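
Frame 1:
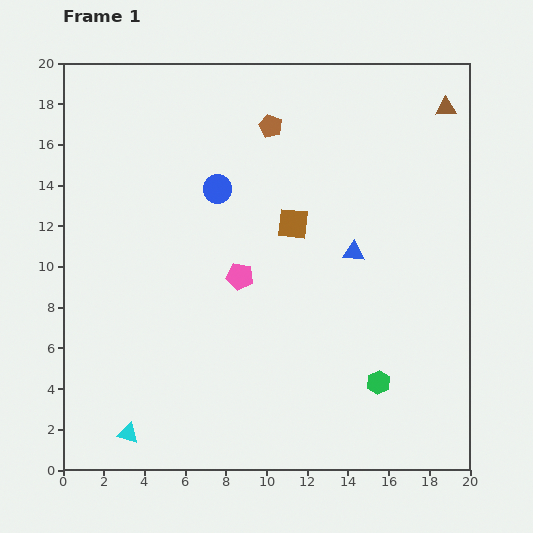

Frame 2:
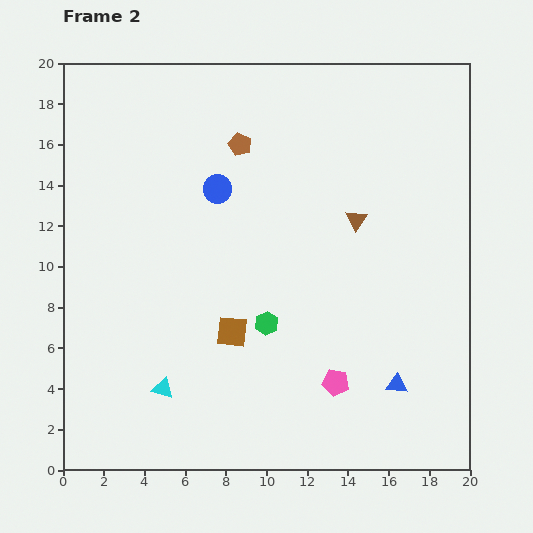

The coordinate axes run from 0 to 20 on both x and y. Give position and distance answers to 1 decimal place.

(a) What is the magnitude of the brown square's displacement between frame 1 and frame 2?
6.1

The brown square moved from (11.3, 12.1) to (8.3, 6.8), a distance of √(3.0² + 5.3²) ≈ 6.1.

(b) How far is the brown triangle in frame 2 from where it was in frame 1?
7.0

The brown triangle moved from (18.8, 17.8) to (14.4, 12.3), a distance of √(4.4² + 5.5²) ≈ 7.0.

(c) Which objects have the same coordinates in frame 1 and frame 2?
the blue circle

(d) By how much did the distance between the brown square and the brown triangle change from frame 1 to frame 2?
-1.2

Distance in frame 1: 9.4. Distance in frame 2: 8.2.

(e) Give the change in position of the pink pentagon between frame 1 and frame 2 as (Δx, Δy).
(4.7, -5.2)

The pink pentagon was at (8.7, 9.5) in frame 1 and (13.4, 4.3) in frame 2.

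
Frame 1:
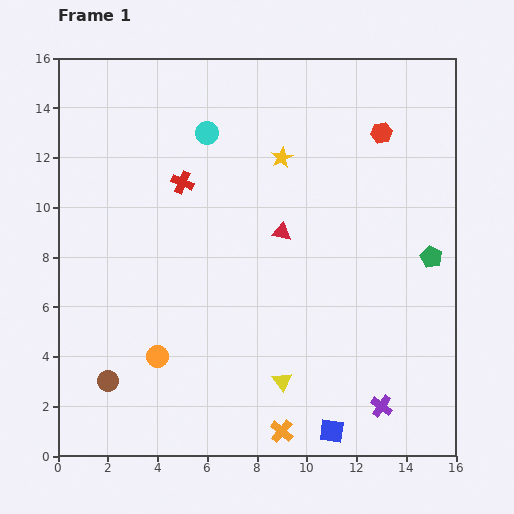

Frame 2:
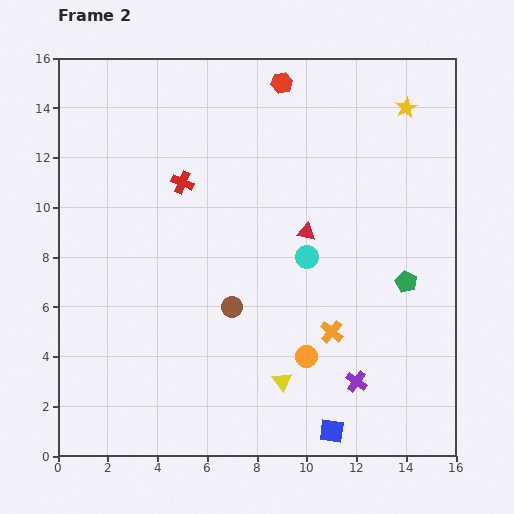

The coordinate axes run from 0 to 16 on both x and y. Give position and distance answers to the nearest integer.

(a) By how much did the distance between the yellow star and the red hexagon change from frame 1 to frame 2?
+1

Distance in frame 1: 4. Distance in frame 2: 5.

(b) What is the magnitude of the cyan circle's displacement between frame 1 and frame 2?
6

The cyan circle moved from (6, 13) to (10, 8), a distance of √(4² + 5²) ≈ 6.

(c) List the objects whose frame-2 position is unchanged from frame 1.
the red cross, the blue square, the yellow triangle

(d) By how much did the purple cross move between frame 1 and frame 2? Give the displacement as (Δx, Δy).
(-1, 1)

The purple cross was at (13, 2) in frame 1 and (12, 3) in frame 2.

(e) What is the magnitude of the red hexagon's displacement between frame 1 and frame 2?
4

The red hexagon moved from (13, 13) to (9, 15), a distance of √(4² + 2²) ≈ 4.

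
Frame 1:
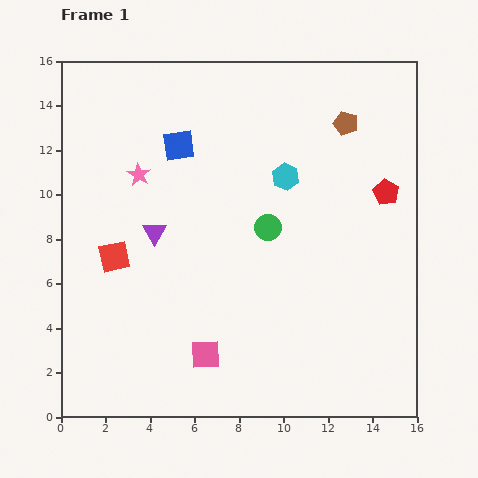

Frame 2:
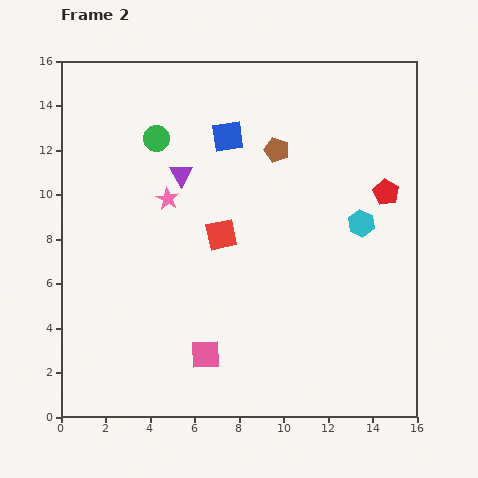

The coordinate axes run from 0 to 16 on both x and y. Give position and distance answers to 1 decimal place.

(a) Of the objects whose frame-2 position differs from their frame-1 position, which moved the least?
the pink star

(moved 1.7)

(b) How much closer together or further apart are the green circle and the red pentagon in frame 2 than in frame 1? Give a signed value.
+5.1

Distance in frame 1: 5.5. Distance in frame 2: 10.6.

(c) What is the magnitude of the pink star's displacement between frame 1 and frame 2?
1.7

The pink star moved from (3.5, 10.9) to (4.8, 9.8), a distance of √(1.3² + 1.1²) ≈ 1.7.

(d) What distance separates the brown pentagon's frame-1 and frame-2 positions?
3.3

The brown pentagon moved from (12.8, 13.2) to (9.7, 12.0), a distance of √(3.1² + 1.2²) ≈ 3.3.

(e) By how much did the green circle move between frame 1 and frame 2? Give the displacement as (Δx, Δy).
(-5.0, 4.0)

The green circle was at (9.3, 8.5) in frame 1 and (4.3, 12.5) in frame 2.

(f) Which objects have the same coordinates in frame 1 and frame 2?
the pink square, the red pentagon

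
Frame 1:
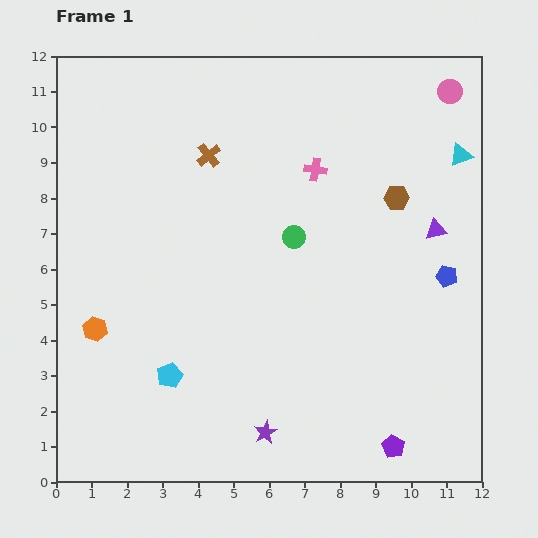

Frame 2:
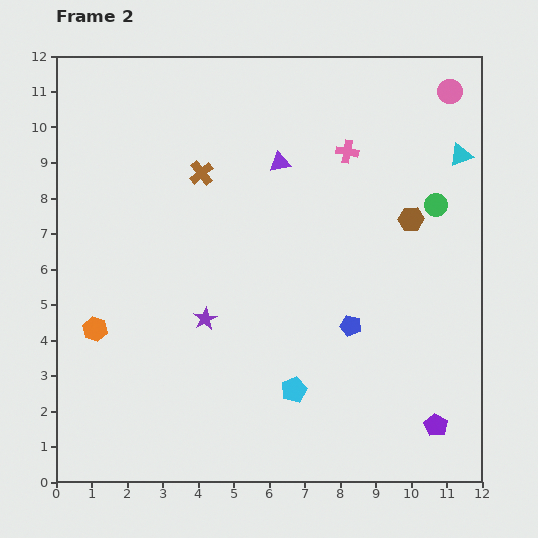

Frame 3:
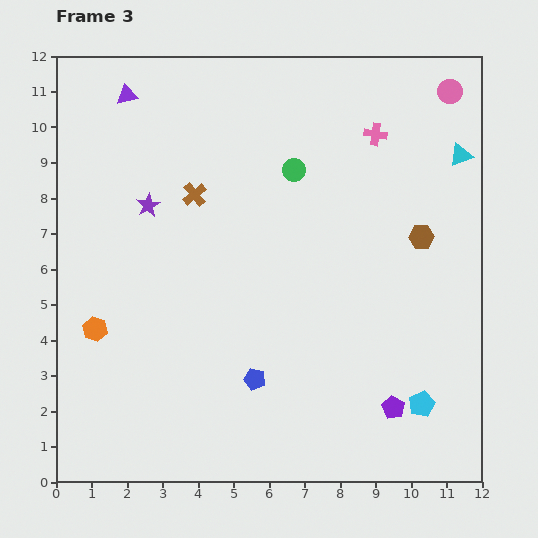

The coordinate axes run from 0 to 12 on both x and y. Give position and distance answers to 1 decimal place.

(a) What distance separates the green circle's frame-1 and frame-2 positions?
4.1

The green circle moved from (6.7, 6.9) to (10.7, 7.8), a distance of √(4.0² + 0.9²) ≈ 4.1.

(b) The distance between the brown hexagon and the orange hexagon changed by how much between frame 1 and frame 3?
+0.3

Distance in frame 1: 9.3. Distance in frame 3: 9.6.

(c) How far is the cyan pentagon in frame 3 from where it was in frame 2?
3.6

The cyan pentagon moved from (6.7, 2.6) to (10.3, 2.2), a distance of √(3.6² + 0.4²) ≈ 3.6.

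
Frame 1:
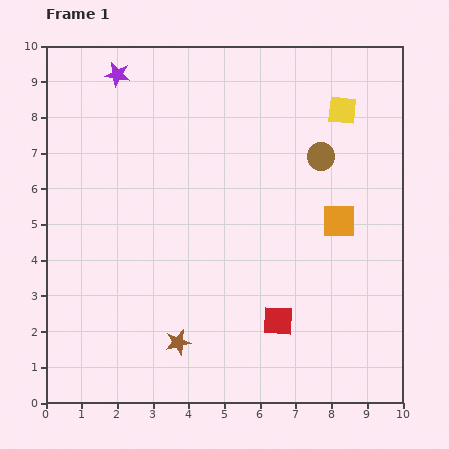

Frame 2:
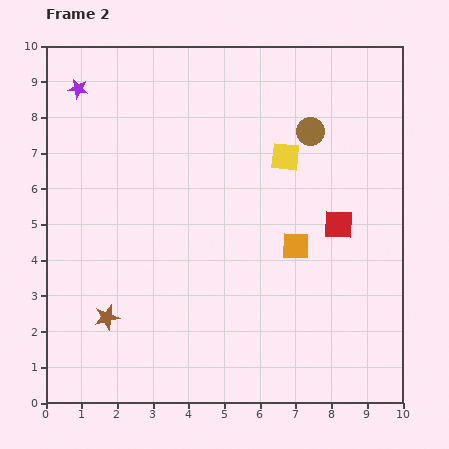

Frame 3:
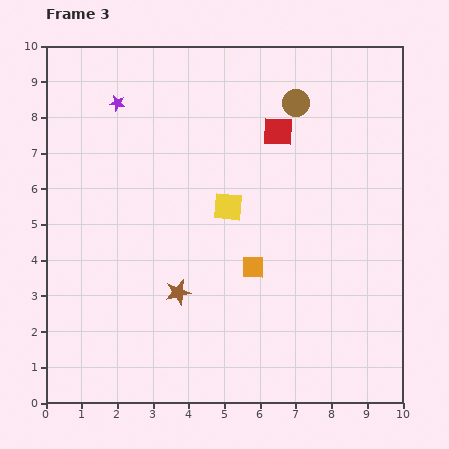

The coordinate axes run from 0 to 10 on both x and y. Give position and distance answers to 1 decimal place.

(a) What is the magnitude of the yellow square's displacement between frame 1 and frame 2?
2.1

The yellow square moved from (8.3, 8.2) to (6.7, 6.9), a distance of √(1.6² + 1.3²) ≈ 2.1.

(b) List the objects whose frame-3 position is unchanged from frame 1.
none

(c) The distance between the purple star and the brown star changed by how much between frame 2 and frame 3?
-0.8

Distance in frame 2: 6.4. Distance in frame 3: 5.6.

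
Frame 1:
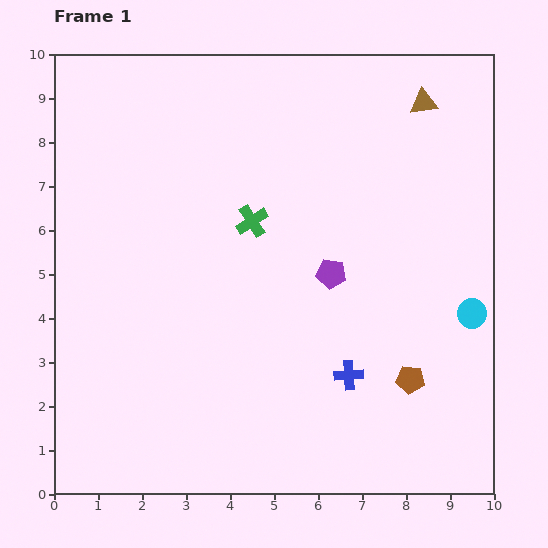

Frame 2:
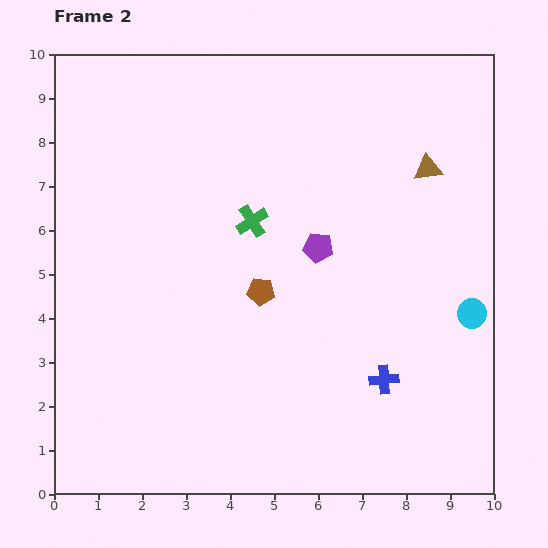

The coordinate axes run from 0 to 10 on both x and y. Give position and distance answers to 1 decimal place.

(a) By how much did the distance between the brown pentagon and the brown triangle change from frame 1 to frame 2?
-1.6

Distance in frame 1: 6.3. Distance in frame 2: 4.7.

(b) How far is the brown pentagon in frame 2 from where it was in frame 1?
3.9

The brown pentagon moved from (8.1, 2.6) to (4.7, 4.6), a distance of √(3.4² + 2.0²) ≈ 3.9.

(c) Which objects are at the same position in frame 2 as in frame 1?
the green cross, the cyan circle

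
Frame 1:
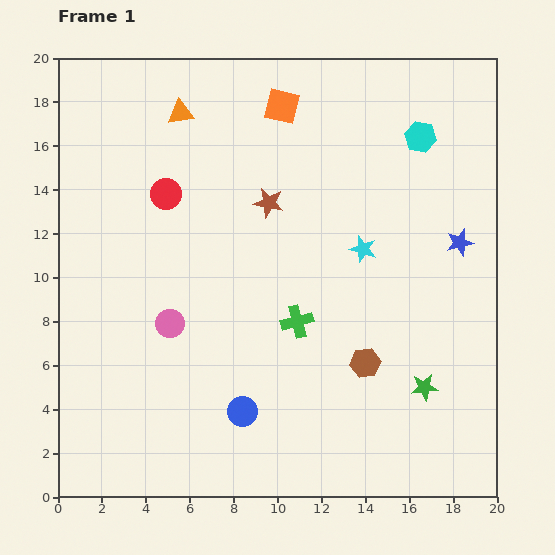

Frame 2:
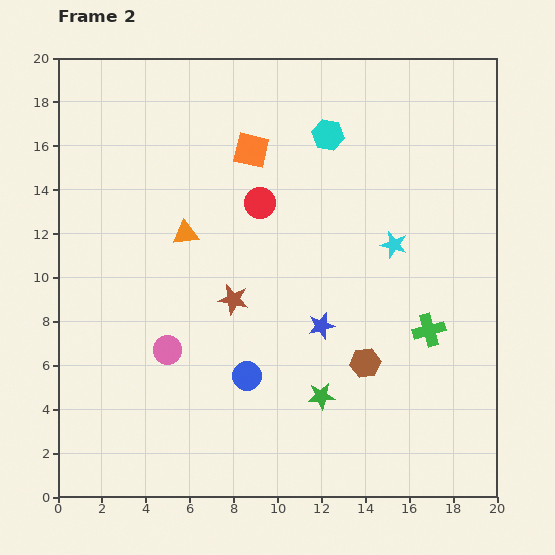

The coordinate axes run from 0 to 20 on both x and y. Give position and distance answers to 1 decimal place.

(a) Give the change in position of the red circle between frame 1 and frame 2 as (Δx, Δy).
(4.3, -0.4)

The red circle was at (4.9, 13.8) in frame 1 and (9.2, 13.4) in frame 2.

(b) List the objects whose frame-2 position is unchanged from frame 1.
the brown hexagon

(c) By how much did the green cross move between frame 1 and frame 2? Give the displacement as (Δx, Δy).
(6.0, -0.4)

The green cross was at (10.9, 8.0) in frame 1 and (16.9, 7.6) in frame 2.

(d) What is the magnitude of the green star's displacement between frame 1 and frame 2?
4.7

The green star moved from (16.7, 5.0) to (12.0, 4.6), a distance of √(4.7² + 0.4²) ≈ 4.7.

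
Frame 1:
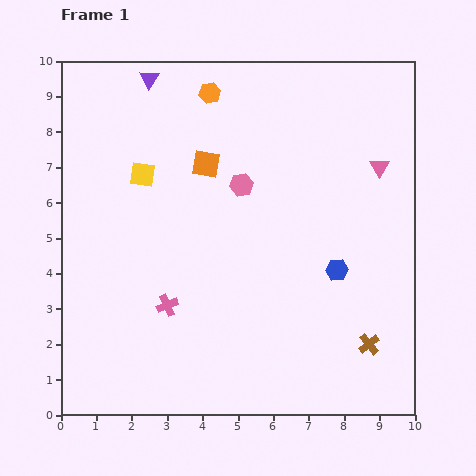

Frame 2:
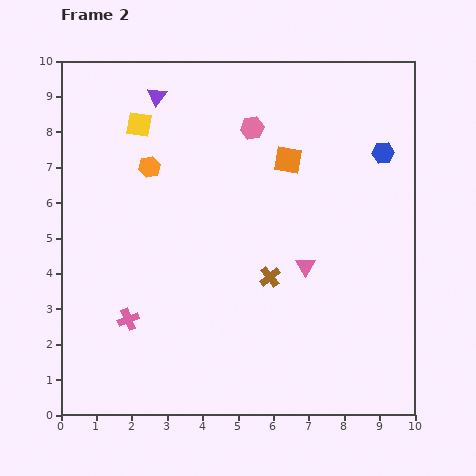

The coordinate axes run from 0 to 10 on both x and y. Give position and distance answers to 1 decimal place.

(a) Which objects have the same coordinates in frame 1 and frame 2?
none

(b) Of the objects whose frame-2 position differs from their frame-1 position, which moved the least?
the purple triangle

(moved 0.5)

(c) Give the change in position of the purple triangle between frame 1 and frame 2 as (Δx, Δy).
(0.2, -0.5)

The purple triangle was at (2.5, 9.5) in frame 1 and (2.7, 9.0) in frame 2.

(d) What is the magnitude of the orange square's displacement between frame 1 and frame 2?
2.3

The orange square moved from (4.1, 7.1) to (6.4, 7.2), a distance of √(2.3² + 0.1²) ≈ 2.3.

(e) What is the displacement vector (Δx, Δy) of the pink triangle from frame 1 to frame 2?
(-2.1, -2.8)

The pink triangle was at (9.0, 7.0) in frame 1 and (6.9, 4.2) in frame 2.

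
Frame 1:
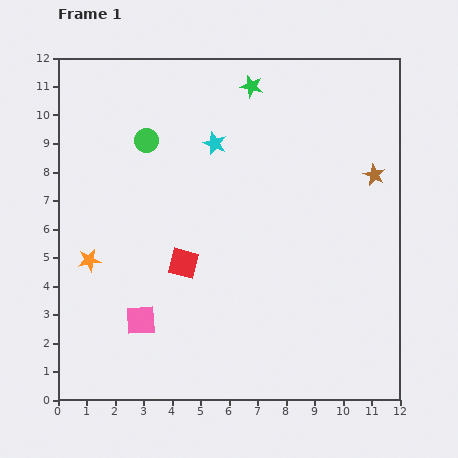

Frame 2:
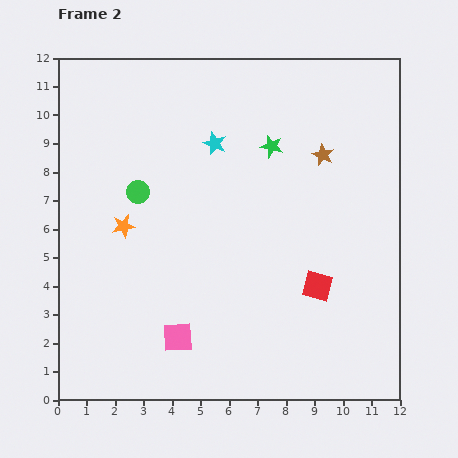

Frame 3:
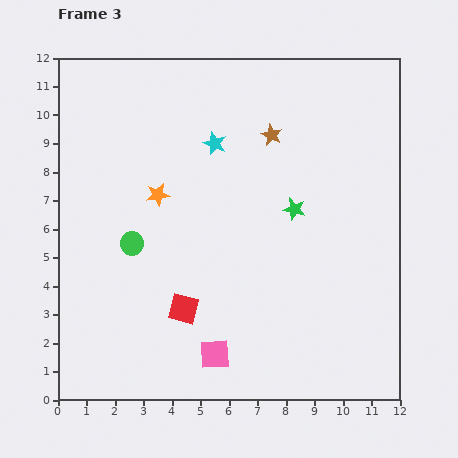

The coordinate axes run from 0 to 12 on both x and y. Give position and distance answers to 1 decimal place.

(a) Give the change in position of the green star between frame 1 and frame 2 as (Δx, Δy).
(0.7, -2.1)

The green star was at (6.8, 11.0) in frame 1 and (7.5, 8.9) in frame 2.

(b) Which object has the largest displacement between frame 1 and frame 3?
the green star

(moved 4.6; next 3.9)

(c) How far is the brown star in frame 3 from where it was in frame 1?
3.9

The brown star moved from (11.1, 7.9) to (7.5, 9.3), a distance of √(3.6² + 1.4²) ≈ 3.9.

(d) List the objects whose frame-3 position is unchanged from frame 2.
the cyan star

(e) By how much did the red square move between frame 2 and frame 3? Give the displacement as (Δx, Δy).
(-4.7, -0.8)

The red square was at (9.1, 4.0) in frame 2 and (4.4, 3.2) in frame 3.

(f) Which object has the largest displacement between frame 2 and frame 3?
the red square

(moved 4.8; next 2.3)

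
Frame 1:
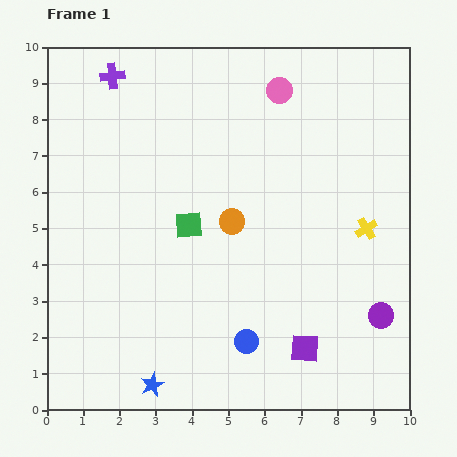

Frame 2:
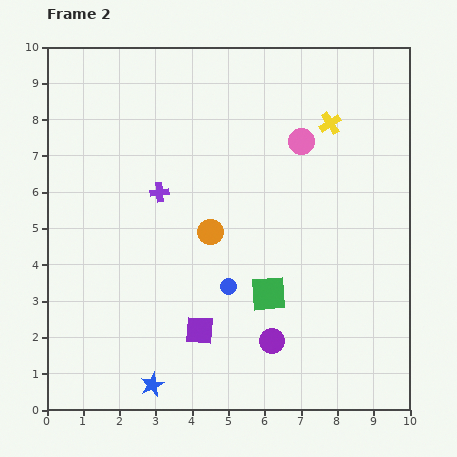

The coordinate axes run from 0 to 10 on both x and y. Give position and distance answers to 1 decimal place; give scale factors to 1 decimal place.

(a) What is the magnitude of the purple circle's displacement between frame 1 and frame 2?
3.1

The purple circle moved from (9.2, 2.6) to (6.2, 1.9), a distance of √(3.0² + 0.7²) ≈ 3.1.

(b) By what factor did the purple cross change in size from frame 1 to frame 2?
0.8×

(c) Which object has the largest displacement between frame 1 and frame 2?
the purple cross

(moved 3.5; next 3.1)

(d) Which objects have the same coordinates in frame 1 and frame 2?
the blue star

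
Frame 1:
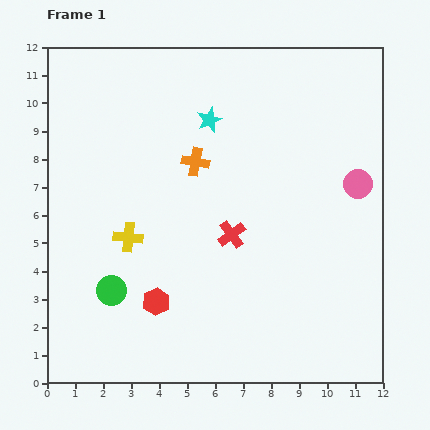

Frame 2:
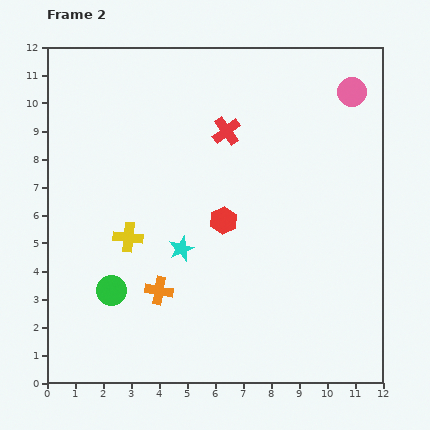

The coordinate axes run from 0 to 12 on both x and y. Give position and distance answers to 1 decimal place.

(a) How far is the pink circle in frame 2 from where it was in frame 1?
3.3

The pink circle moved from (11.1, 7.1) to (10.9, 10.4), a distance of √(0.2² + 3.3²) ≈ 3.3.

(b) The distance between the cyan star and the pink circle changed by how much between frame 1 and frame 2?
+2.5

Distance in frame 1: 5.8. Distance in frame 2: 8.3.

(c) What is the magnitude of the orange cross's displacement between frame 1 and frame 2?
4.8

The orange cross moved from (5.3, 7.9) to (4.0, 3.3), a distance of √(1.3² + 4.6²) ≈ 4.8.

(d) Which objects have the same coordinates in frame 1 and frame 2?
the yellow cross, the green circle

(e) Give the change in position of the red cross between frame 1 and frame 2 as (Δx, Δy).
(-0.2, 3.7)

The red cross was at (6.6, 5.3) in frame 1 and (6.4, 9.0) in frame 2.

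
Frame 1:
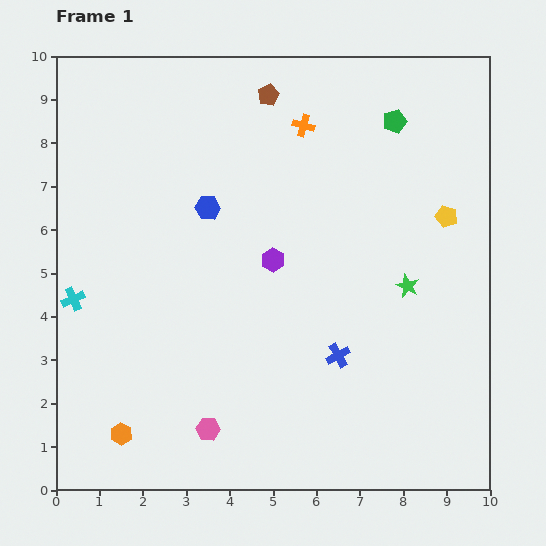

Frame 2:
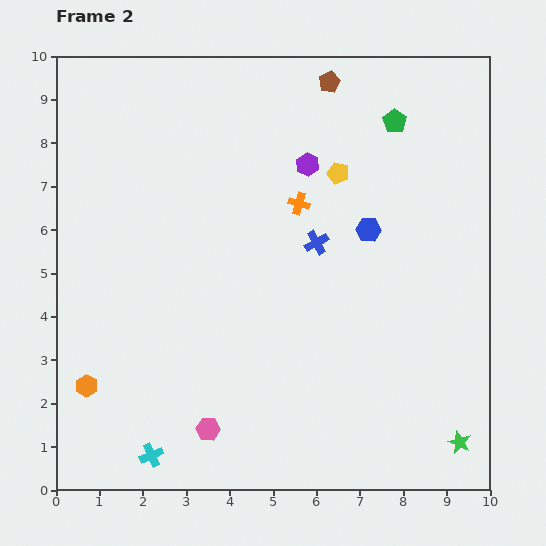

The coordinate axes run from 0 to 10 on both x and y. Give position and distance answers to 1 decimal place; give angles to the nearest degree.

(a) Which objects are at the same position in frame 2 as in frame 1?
the pink hexagon, the green pentagon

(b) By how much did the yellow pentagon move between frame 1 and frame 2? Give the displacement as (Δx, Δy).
(-2.5, 1.0)

The yellow pentagon was at (9.0, 6.3) in frame 1 and (6.5, 7.3) in frame 2.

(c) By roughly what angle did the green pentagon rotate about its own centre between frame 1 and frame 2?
20° counter-clockwise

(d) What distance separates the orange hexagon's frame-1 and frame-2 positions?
1.4

The orange hexagon moved from (1.5, 1.3) to (0.7, 2.4), a distance of √(0.8² + 1.1²) ≈ 1.4.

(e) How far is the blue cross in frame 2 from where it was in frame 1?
2.6

The blue cross moved from (6.5, 3.1) to (6.0, 5.7), a distance of √(0.5² + 2.6²) ≈ 2.6.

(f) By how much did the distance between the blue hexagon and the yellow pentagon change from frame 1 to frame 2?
-4.0

Distance in frame 1: 5.5. Distance in frame 2: 1.5.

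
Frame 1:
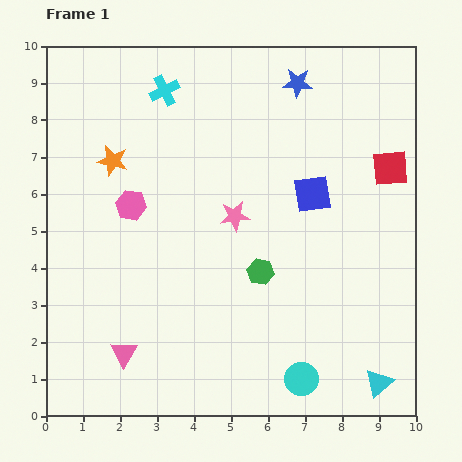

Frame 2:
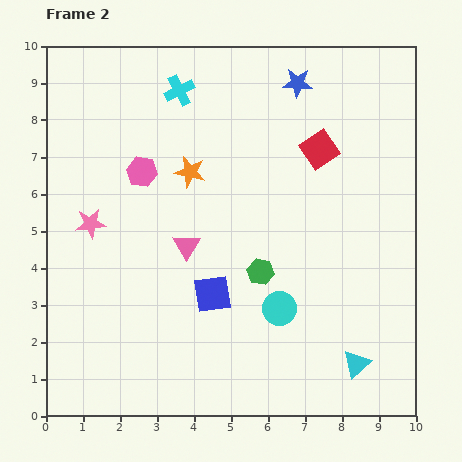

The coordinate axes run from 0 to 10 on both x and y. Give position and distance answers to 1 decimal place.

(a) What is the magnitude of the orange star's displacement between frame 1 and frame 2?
2.1

The orange star moved from (1.8, 6.9) to (3.9, 6.6), a distance of √(2.1² + 0.3²) ≈ 2.1.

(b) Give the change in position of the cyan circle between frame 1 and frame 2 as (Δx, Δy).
(-0.6, 1.9)

The cyan circle was at (6.9, 1.0) in frame 1 and (6.3, 2.9) in frame 2.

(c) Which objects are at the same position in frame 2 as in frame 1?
the blue star, the green hexagon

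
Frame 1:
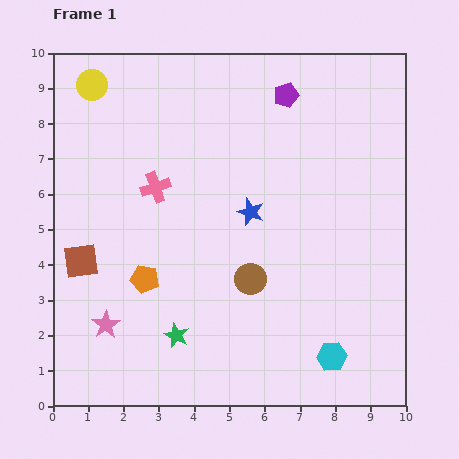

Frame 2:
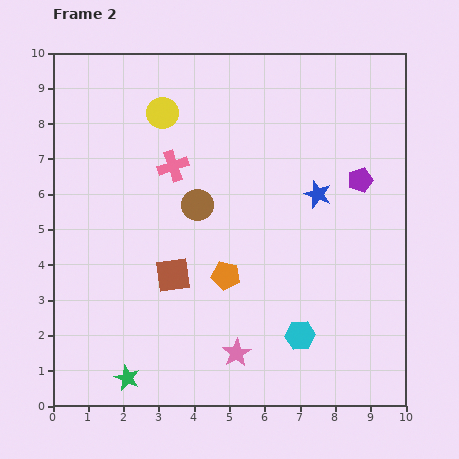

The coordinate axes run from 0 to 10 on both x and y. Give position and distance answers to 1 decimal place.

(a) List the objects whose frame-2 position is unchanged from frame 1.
none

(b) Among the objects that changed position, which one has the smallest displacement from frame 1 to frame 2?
the pink cross

(moved 0.8)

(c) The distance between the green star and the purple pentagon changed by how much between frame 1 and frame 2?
+1.2

Distance in frame 1: 7.5. Distance in frame 2: 8.7.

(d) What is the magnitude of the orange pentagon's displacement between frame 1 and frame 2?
2.3

The orange pentagon moved from (2.6, 3.6) to (4.9, 3.7), a distance of √(2.3² + 0.1²) ≈ 2.3.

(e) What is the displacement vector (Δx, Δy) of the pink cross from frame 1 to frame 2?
(0.5, 0.6)

The pink cross was at (2.9, 6.2) in frame 1 and (3.4, 6.8) in frame 2.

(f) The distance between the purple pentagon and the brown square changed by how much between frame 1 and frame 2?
-1.6

Distance in frame 1: 7.5. Distance in frame 2: 5.9.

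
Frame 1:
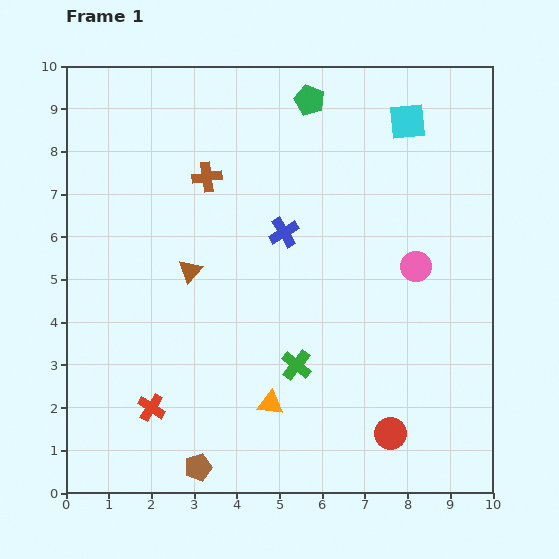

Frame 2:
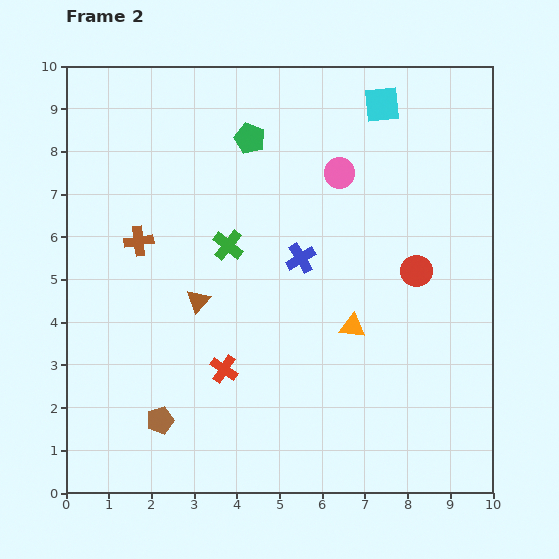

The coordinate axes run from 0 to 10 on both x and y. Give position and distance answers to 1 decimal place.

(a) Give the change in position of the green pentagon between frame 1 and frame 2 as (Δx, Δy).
(-1.4, -0.9)

The green pentagon was at (5.7, 9.2) in frame 1 and (4.3, 8.3) in frame 2.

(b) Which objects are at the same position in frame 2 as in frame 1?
none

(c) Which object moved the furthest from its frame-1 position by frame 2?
the red circle

(moved 3.8; next 3.2)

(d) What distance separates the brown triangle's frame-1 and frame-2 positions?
0.7

The brown triangle moved from (2.9, 5.2) to (3.1, 4.5), a distance of √(0.2² + 0.7²) ≈ 0.7.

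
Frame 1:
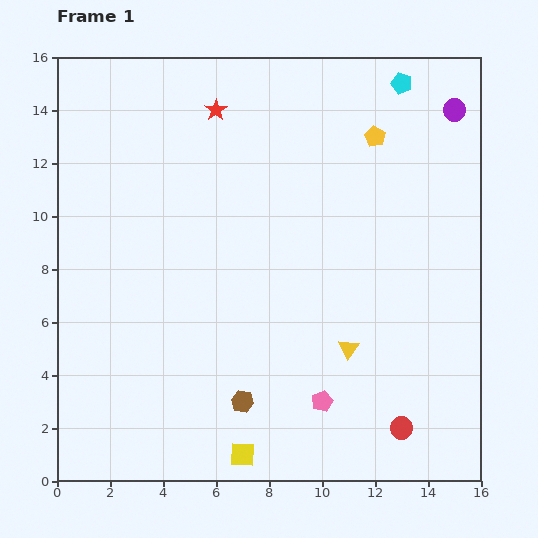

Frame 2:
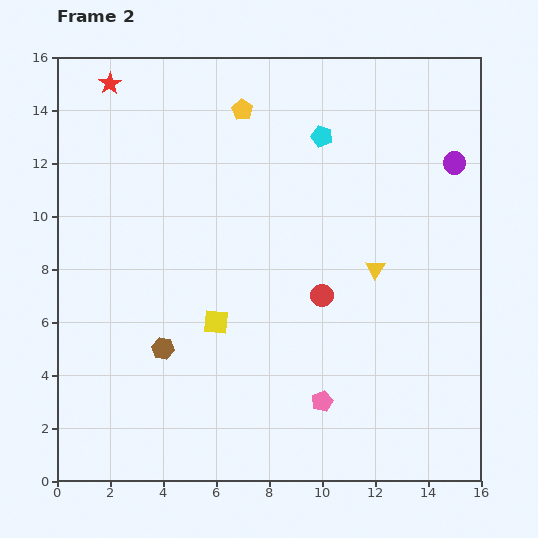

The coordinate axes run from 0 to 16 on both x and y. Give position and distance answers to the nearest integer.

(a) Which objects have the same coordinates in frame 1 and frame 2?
the pink pentagon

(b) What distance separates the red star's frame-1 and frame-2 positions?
4

The red star moved from (6, 14) to (2, 15), a distance of √(4² + 1²) ≈ 4.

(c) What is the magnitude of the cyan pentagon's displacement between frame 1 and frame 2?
4

The cyan pentagon moved from (13, 15) to (10, 13), a distance of √(3² + 2²) ≈ 4.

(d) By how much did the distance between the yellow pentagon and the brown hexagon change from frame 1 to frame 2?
-2

Distance in frame 1: 11. Distance in frame 2: 9.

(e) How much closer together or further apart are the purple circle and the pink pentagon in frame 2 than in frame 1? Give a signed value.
-2

Distance in frame 1: 12. Distance in frame 2: 10.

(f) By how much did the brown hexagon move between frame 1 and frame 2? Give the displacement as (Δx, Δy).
(-3, 2)

The brown hexagon was at (7, 3) in frame 1 and (4, 5) in frame 2.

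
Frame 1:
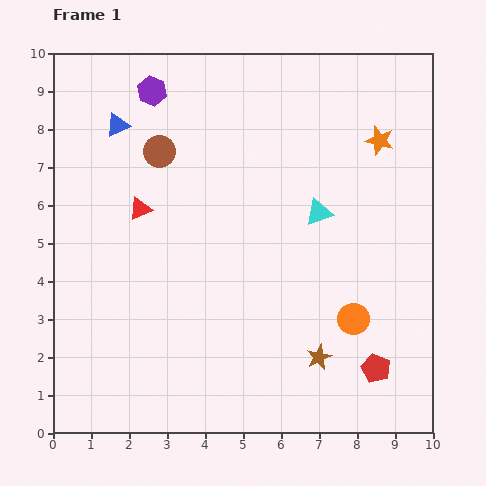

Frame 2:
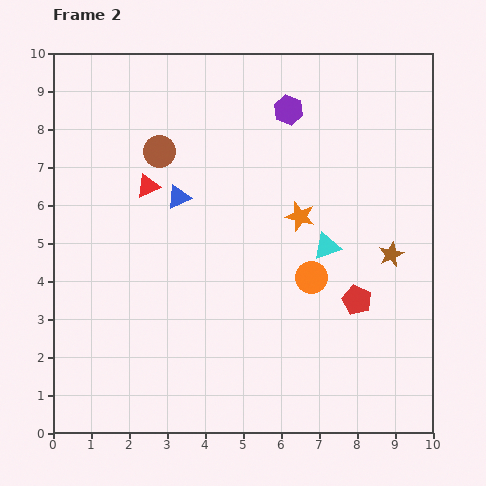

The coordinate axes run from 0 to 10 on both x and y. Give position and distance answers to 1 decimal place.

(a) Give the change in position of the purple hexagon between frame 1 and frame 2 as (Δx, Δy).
(3.6, -0.5)

The purple hexagon was at (2.6, 9.0) in frame 1 and (6.2, 8.5) in frame 2.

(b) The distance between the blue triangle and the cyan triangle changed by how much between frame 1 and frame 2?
-1.7

Distance in frame 1: 5.8. Distance in frame 2: 4.1.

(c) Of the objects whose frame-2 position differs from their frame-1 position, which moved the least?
the red triangle

(moved 0.6)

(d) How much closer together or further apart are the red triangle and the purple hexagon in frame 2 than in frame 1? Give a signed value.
+1.1

Distance in frame 1: 3.1. Distance in frame 2: 4.2.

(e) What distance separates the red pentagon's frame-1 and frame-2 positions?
1.9

The red pentagon moved from (8.5, 1.7) to (8.0, 3.5), a distance of √(0.5² + 1.8²) ≈ 1.9.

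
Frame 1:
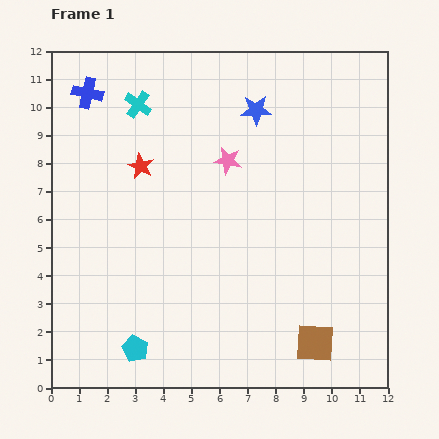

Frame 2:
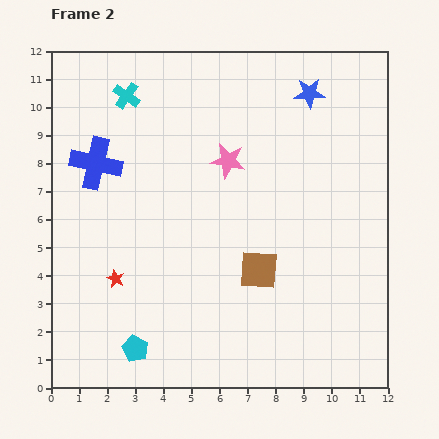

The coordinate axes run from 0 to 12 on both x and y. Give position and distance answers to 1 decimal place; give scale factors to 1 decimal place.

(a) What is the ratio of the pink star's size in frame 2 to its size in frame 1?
1.3×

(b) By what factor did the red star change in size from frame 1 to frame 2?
0.7×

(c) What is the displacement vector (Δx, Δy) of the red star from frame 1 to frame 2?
(-0.9, -4.0)

The red star was at (3.2, 7.9) in frame 1 and (2.3, 3.9) in frame 2.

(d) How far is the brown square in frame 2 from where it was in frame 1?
3.3

The brown square moved from (9.4, 1.6) to (7.4, 4.2), a distance of √(2.0² + 2.6²) ≈ 3.3.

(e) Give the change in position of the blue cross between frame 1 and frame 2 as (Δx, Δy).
(0.3, -2.5)

The blue cross was at (1.3, 10.5) in frame 1 and (1.6, 8.0) in frame 2.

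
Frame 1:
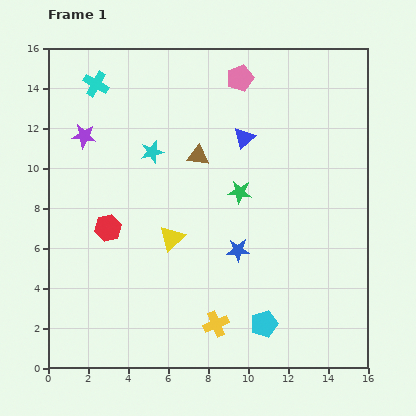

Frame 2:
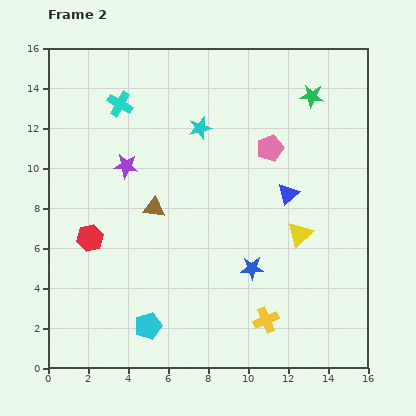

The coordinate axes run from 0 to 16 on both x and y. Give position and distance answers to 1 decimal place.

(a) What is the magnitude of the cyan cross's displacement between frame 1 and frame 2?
1.6

The cyan cross moved from (2.4, 14.2) to (3.6, 13.2), a distance of √(1.2² + 1.0²) ≈ 1.6.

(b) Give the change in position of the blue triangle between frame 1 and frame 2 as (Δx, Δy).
(2.2, -2.8)

The blue triangle was at (9.8, 11.5) in frame 1 and (12.0, 8.7) in frame 2.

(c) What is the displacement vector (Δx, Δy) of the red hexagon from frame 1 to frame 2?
(-0.9, -0.5)

The red hexagon was at (3.0, 7.0) in frame 1 and (2.1, 6.5) in frame 2.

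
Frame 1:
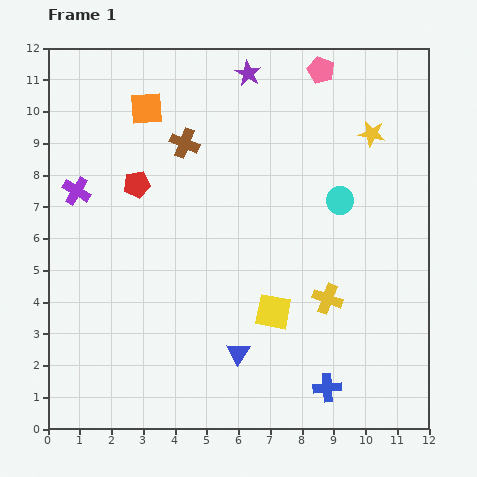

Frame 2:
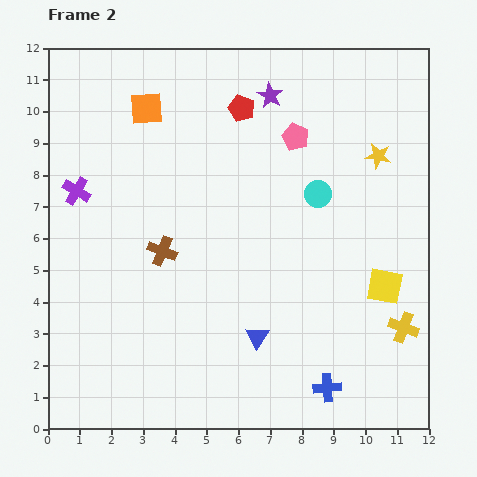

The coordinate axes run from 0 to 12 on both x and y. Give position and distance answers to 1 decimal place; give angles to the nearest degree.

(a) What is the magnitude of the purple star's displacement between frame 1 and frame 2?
1.0

The purple star moved from (6.3, 11.2) to (7.0, 10.5), a distance of √(0.7² + 0.7²) ≈ 1.0.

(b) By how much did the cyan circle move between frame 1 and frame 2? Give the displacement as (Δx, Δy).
(-0.7, 0.2)

The cyan circle was at (9.2, 7.2) in frame 1 and (8.5, 7.4) in frame 2.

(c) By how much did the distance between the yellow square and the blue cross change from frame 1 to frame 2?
+0.8

Distance in frame 1: 2.9. Distance in frame 2: 3.7.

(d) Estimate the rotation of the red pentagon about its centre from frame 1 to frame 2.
31° clockwise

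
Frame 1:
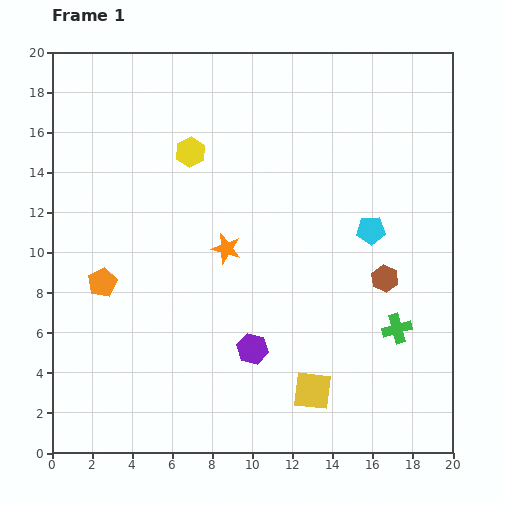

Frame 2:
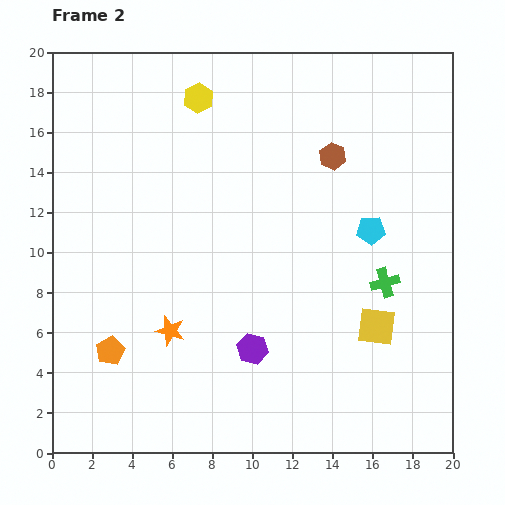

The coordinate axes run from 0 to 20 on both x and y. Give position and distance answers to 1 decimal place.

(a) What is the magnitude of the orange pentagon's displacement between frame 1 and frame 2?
3.4

The orange pentagon moved from (2.5, 8.5) to (2.9, 5.1), a distance of √(0.4² + 3.4²) ≈ 3.4.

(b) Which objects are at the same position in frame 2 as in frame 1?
the cyan pentagon, the purple hexagon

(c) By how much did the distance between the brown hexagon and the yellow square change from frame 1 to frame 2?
+2.1

Distance in frame 1: 6.7. Distance in frame 2: 8.8.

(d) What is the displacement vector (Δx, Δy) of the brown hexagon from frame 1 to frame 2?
(-2.6, 6.1)

The brown hexagon was at (16.6, 8.7) in frame 1 and (14.0, 14.8) in frame 2.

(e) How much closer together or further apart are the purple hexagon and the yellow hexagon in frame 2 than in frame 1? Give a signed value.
+2.5

Distance in frame 1: 10.3. Distance in frame 2: 12.8.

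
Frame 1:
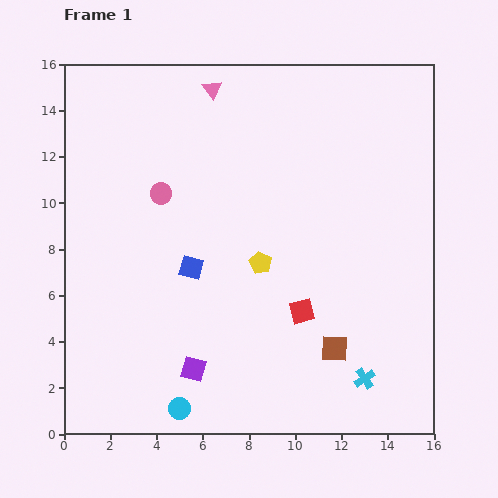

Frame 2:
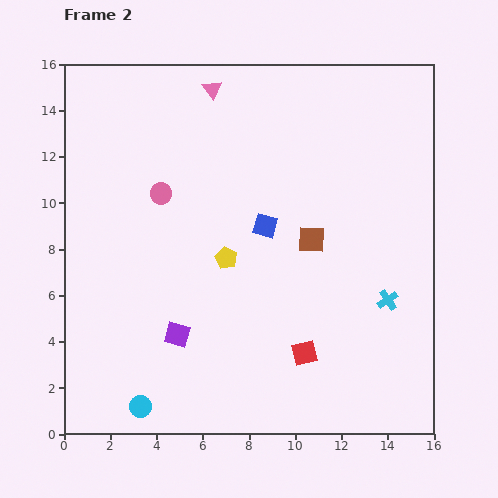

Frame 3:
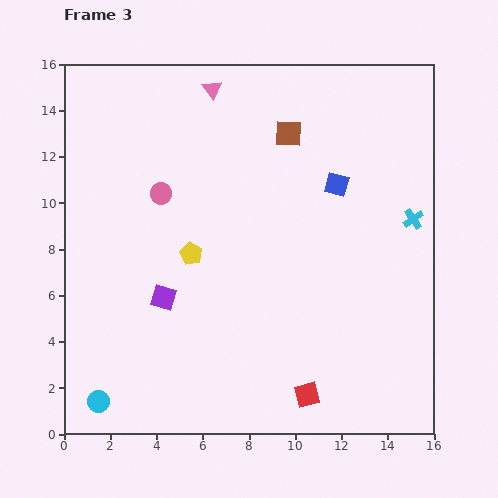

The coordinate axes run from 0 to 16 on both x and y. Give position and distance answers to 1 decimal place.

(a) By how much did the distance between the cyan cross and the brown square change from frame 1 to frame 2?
+2.4

Distance in frame 1: 1.8. Distance in frame 2: 4.2.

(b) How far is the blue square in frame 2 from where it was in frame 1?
3.7

The blue square moved from (5.5, 7.2) to (8.7, 9.0), a distance of √(3.2² + 1.8²) ≈ 3.7.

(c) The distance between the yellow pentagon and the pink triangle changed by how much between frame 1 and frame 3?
-0.6

Distance in frame 1: 7.8. Distance in frame 3: 7.2.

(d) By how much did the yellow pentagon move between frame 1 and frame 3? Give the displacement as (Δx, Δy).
(-3.0, 0.4)

The yellow pentagon was at (8.5, 7.4) in frame 1 and (5.5, 7.8) in frame 3.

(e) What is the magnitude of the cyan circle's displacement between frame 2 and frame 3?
1.8

The cyan circle moved from (3.3, 1.2) to (1.5, 1.4), a distance of √(1.8² + 0.2²) ≈ 1.8.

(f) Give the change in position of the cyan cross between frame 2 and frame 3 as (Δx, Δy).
(1.1, 3.5)

The cyan cross was at (14.0, 5.8) in frame 2 and (15.1, 9.3) in frame 3.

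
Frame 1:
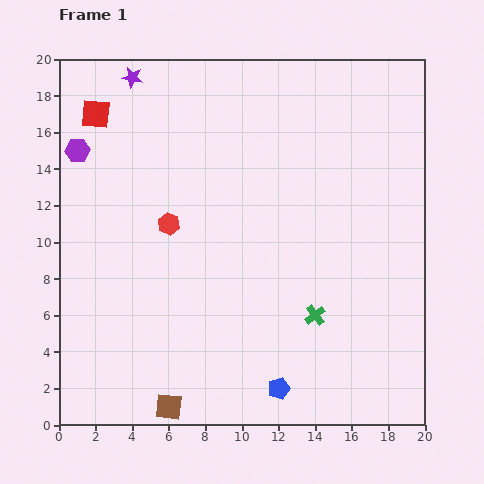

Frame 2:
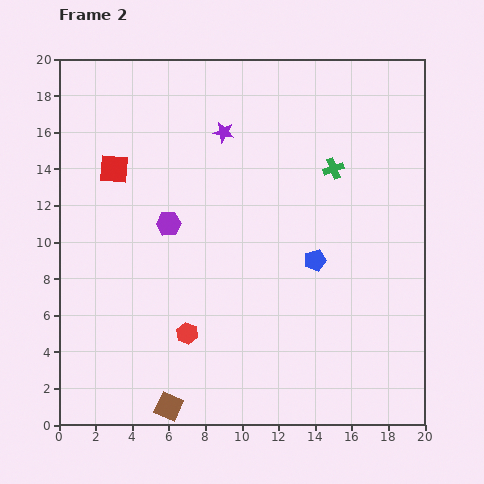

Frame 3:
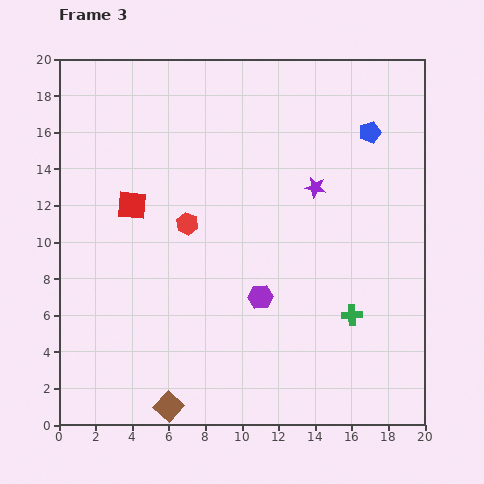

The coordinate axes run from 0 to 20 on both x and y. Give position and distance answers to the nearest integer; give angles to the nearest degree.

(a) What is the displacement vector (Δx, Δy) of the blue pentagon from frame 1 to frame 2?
(2, 7)

The blue pentagon was at (12, 2) in frame 1 and (14, 9) in frame 2.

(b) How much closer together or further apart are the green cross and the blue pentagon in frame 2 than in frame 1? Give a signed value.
+1

Distance in frame 1: 4. Distance in frame 2: 5.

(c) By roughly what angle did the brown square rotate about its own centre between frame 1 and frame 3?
37° clockwise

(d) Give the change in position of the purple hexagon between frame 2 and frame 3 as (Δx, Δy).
(5, -4)

The purple hexagon was at (6, 11) in frame 2 and (11, 7) in frame 3.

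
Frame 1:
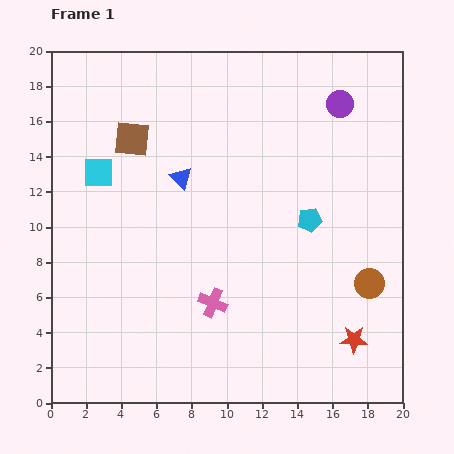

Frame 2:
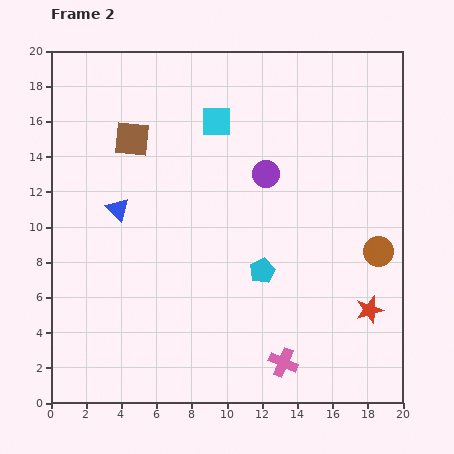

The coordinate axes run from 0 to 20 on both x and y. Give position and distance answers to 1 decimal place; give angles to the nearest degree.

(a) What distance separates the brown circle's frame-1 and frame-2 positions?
1.9

The brown circle moved from (18.1, 6.8) to (18.6, 8.6), a distance of √(0.5² + 1.8²) ≈ 1.9.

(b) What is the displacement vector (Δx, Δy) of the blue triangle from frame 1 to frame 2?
(-3.6, -1.8)

The blue triangle was at (7.4, 12.8) in frame 1 and (3.8, 11.0) in frame 2.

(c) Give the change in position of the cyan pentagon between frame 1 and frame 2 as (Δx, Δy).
(-2.7, -2.9)

The cyan pentagon was at (14.7, 10.4) in frame 1 and (12.0, 7.5) in frame 2.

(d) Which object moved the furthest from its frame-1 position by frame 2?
the cyan square

(moved 7.3; next 5.8)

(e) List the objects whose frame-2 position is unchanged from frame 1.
the brown square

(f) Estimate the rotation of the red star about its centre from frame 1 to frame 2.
19° counter-clockwise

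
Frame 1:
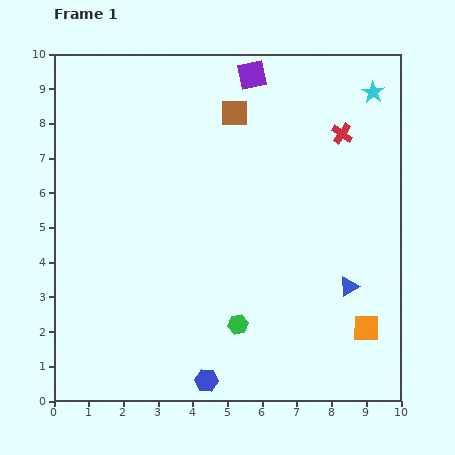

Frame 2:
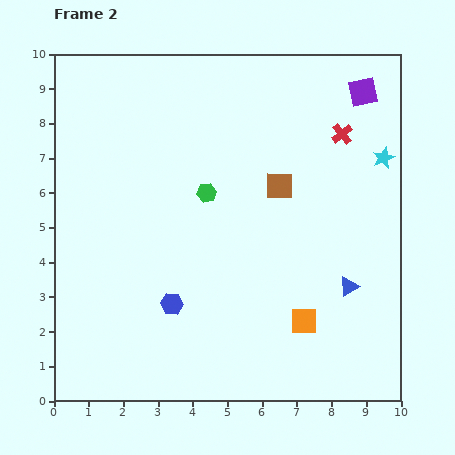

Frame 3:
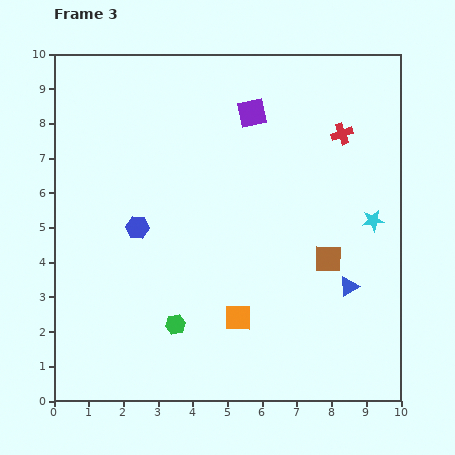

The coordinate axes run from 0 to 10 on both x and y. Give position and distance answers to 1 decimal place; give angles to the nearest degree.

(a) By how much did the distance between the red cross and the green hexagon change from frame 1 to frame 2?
-2.0

Distance in frame 1: 6.3. Distance in frame 2: 4.3.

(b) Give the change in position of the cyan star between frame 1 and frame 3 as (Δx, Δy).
(0.0, -3.7)

The cyan star was at (9.2, 8.9) in frame 1 and (9.2, 5.2) in frame 3.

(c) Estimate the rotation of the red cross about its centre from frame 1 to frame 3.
35° clockwise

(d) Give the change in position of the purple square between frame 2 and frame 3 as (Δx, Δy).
(-3.2, -0.6)

The purple square was at (8.9, 8.9) in frame 2 and (5.7, 8.3) in frame 3.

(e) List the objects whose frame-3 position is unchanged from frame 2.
the blue triangle, the red cross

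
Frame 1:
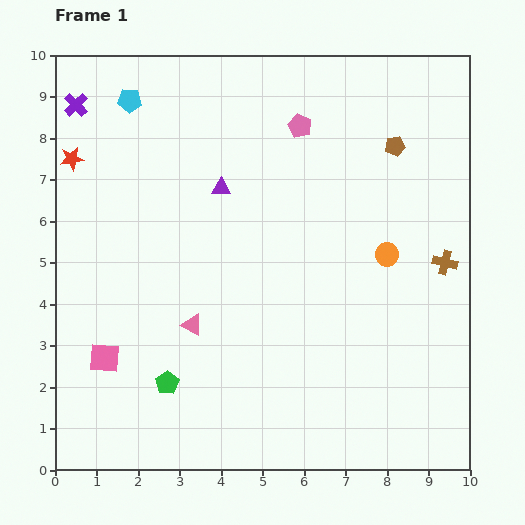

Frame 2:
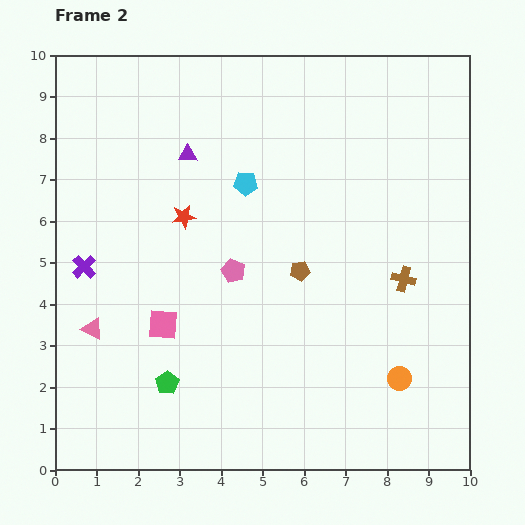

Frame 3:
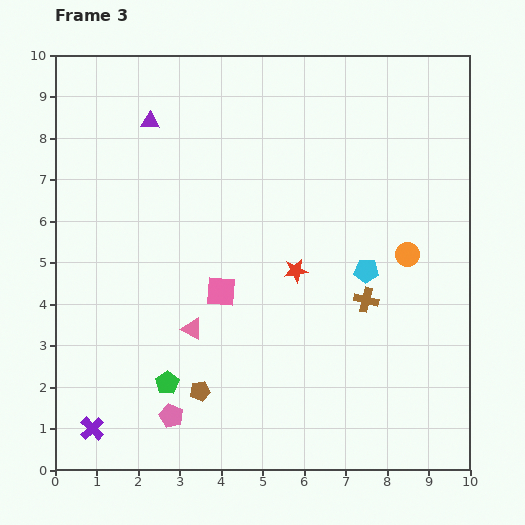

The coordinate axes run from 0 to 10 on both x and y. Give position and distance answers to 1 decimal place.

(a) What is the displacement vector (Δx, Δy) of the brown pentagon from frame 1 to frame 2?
(-2.3, -3.0)

The brown pentagon was at (8.2, 7.8) in frame 1 and (5.9, 4.8) in frame 2.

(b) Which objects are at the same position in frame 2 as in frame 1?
the green pentagon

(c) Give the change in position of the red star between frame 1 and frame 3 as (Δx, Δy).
(5.4, -2.7)

The red star was at (0.4, 7.5) in frame 1 and (5.8, 4.8) in frame 3.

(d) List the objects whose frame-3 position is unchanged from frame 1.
the green pentagon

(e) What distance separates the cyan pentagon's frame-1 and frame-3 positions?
7.0

The cyan pentagon moved from (1.8, 8.9) to (7.5, 4.8), a distance of √(5.7² + 4.1²) ≈ 7.0.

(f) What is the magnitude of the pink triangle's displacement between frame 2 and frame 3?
2.4

The pink triangle moved from (0.9, 3.4) to (3.3, 3.4), a distance of √(2.4² + 0.0²) ≈ 2.4.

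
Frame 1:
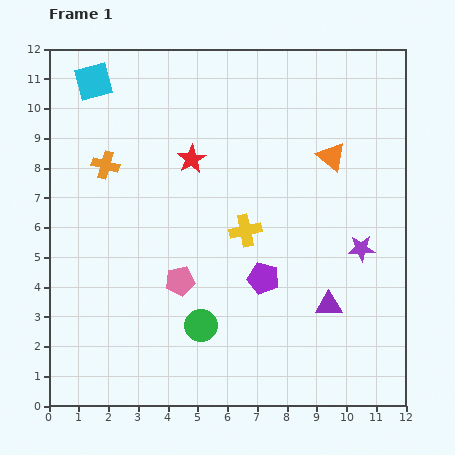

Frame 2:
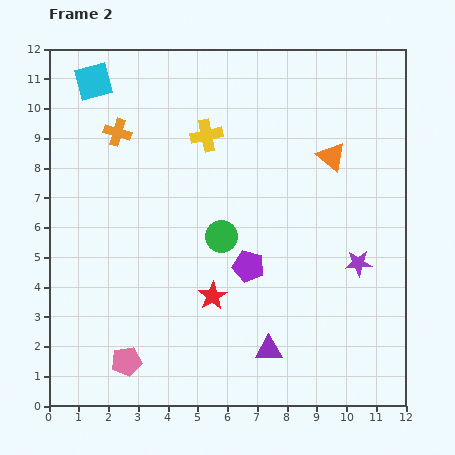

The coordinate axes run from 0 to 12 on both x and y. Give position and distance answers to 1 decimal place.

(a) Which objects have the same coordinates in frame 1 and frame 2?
the orange triangle, the cyan square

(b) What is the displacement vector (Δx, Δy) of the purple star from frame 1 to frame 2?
(-0.1, -0.5)

The purple star was at (10.5, 5.3) in frame 1 and (10.4, 4.8) in frame 2.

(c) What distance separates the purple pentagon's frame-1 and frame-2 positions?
0.6

The purple pentagon moved from (7.2, 4.3) to (6.7, 4.7), a distance of √(0.5² + 0.4²) ≈ 0.6.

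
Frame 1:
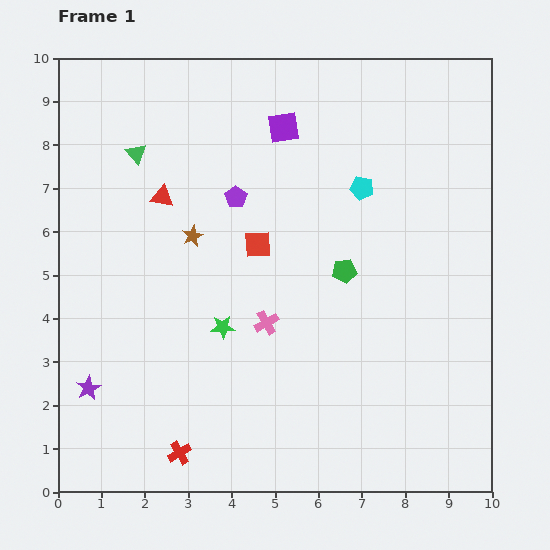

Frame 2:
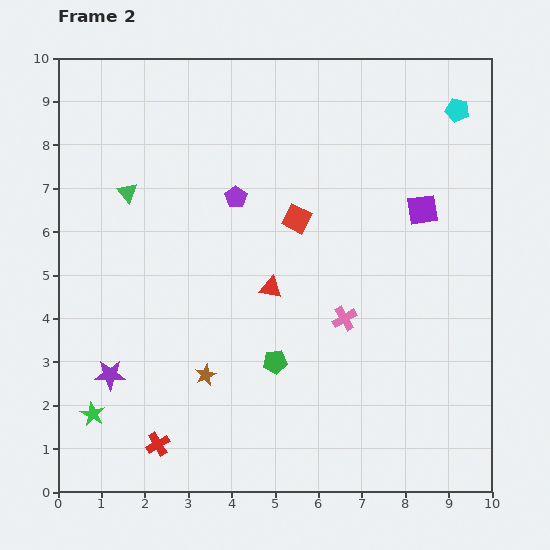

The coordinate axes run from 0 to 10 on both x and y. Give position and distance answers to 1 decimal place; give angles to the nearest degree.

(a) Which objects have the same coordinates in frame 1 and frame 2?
the purple pentagon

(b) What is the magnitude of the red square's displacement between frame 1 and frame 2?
1.1

The red square moved from (4.6, 5.7) to (5.5, 6.3), a distance of √(0.9² + 0.6²) ≈ 1.1.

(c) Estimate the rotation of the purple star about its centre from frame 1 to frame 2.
29° clockwise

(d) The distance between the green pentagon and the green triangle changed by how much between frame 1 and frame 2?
-0.3

Distance in frame 1: 5.5. Distance in frame 2: 5.2.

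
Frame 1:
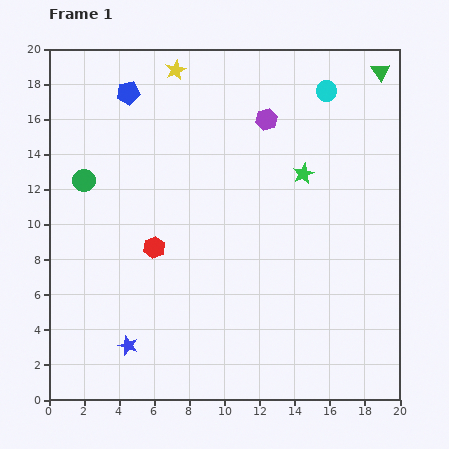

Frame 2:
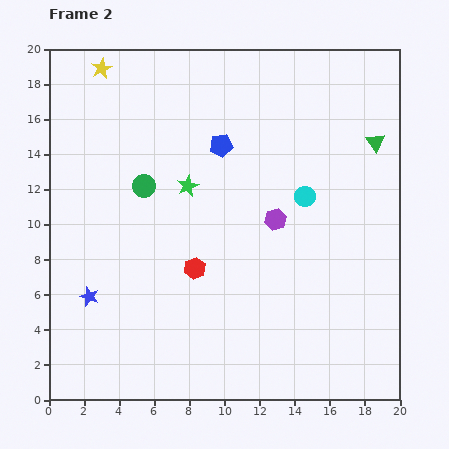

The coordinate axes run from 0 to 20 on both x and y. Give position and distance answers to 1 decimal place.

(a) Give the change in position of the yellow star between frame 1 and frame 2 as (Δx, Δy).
(-4.2, 0.1)

The yellow star was at (7.2, 18.8) in frame 1 and (3.0, 18.9) in frame 2.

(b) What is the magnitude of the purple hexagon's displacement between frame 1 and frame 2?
5.7

The purple hexagon moved from (12.4, 16.0) to (12.9, 10.3), a distance of √(0.5² + 5.7²) ≈ 5.7.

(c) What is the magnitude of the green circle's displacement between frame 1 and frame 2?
3.4

The green circle moved from (2.0, 12.5) to (5.4, 12.2), a distance of √(3.4² + 0.3²) ≈ 3.4.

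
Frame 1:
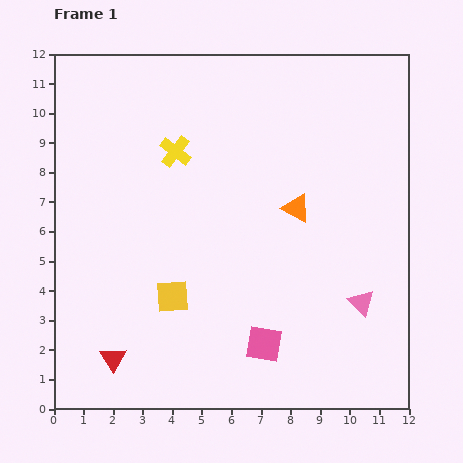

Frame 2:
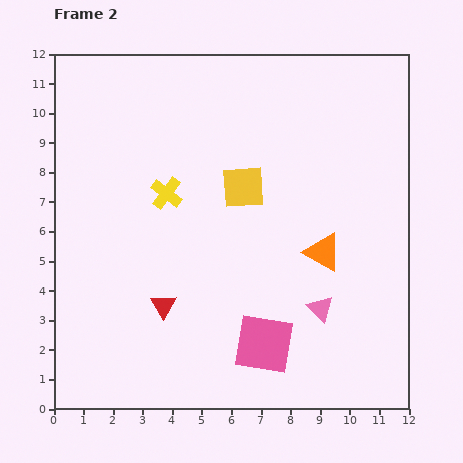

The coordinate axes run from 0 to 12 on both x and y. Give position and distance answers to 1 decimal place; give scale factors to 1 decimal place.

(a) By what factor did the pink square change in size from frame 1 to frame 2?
1.6×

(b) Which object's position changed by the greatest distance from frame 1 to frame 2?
the yellow square

(moved 4.4; next 2.5)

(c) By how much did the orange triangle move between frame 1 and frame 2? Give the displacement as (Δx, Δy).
(0.9, -1.5)

The orange triangle was at (8.2, 6.8) in frame 1 and (9.1, 5.3) in frame 2.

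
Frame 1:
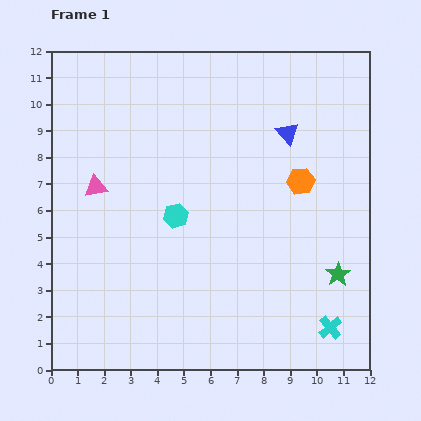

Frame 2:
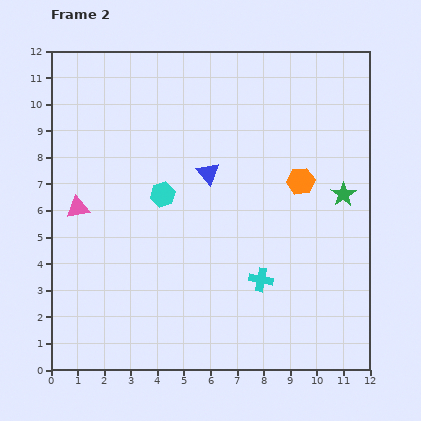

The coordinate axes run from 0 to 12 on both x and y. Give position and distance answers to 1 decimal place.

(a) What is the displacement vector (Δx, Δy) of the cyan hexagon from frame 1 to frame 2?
(-0.5, 0.8)

The cyan hexagon was at (4.7, 5.8) in frame 1 and (4.2, 6.6) in frame 2.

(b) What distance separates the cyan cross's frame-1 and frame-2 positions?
3.2

The cyan cross moved from (10.5, 1.6) to (7.9, 3.4), a distance of √(2.6² + 1.8²) ≈ 3.2.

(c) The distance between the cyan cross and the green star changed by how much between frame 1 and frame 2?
+2.5

Distance in frame 1: 2.0. Distance in frame 2: 4.5.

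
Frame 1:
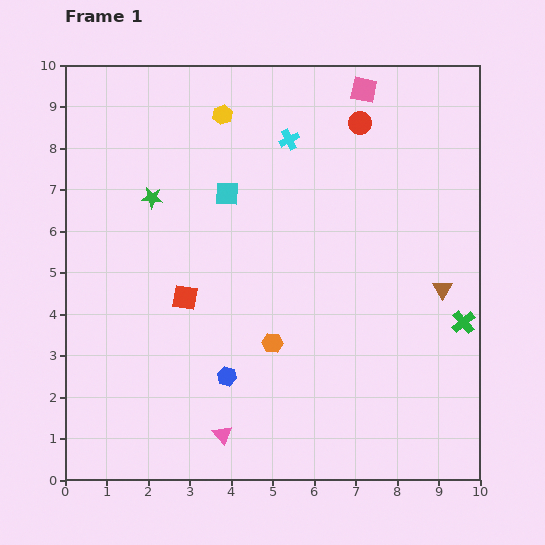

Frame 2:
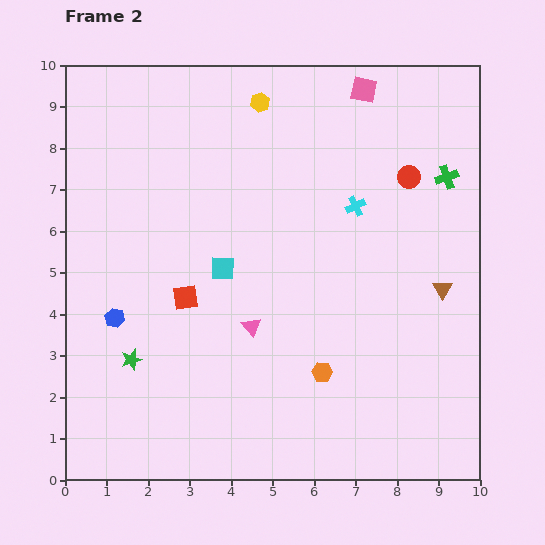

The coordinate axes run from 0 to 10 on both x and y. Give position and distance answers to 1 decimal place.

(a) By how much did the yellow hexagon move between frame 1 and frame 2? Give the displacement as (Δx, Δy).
(0.9, 0.3)

The yellow hexagon was at (3.8, 8.8) in frame 1 and (4.7, 9.1) in frame 2.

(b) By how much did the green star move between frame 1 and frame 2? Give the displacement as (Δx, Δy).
(-0.5, -3.9)

The green star was at (2.1, 6.8) in frame 1 and (1.6, 2.9) in frame 2.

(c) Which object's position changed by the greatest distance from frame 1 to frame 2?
the green star

(moved 3.9; next 3.5)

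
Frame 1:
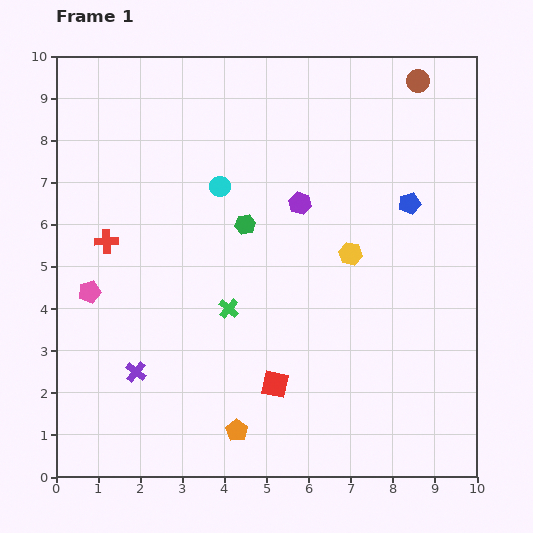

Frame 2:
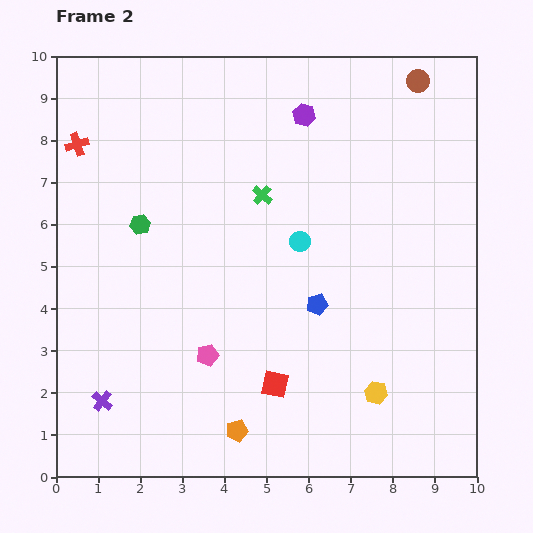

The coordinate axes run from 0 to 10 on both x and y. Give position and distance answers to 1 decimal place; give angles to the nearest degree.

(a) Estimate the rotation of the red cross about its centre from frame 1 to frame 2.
15° counter-clockwise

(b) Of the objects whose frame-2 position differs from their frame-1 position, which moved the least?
the purple cross

(moved 1.1)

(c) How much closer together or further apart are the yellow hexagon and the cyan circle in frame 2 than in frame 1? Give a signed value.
+0.5

Distance in frame 1: 3.5. Distance in frame 2: 4.0.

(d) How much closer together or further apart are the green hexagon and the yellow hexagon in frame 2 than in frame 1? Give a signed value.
+4.3

Distance in frame 1: 2.6. Distance in frame 2: 6.9.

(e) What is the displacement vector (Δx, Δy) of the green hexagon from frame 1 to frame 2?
(-2.5, 0.0)

The green hexagon was at (4.5, 6.0) in frame 1 and (2.0, 6.0) in frame 2.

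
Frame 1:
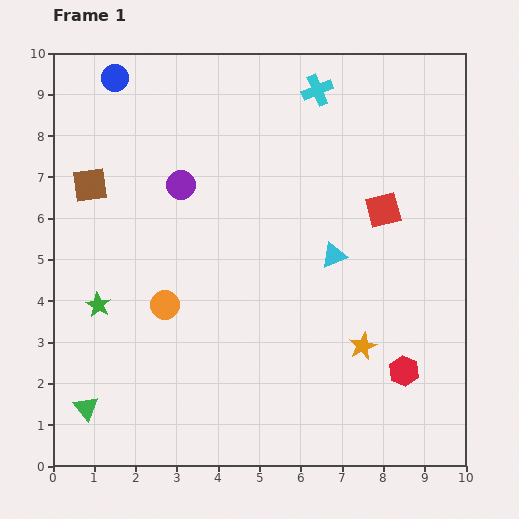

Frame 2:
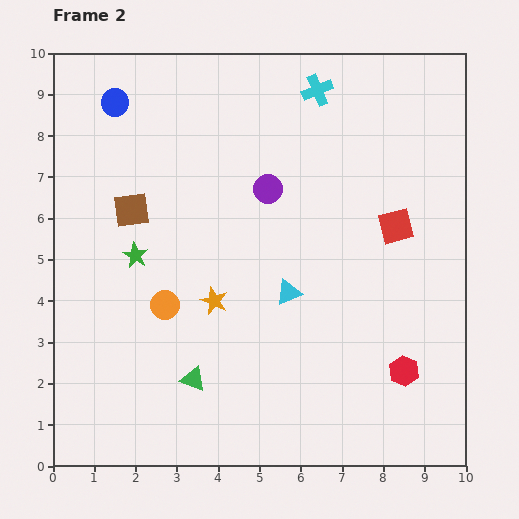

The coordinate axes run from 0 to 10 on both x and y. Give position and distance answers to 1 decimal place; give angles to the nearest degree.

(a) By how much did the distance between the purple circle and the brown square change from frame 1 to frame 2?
+1.1

Distance in frame 1: 2.2. Distance in frame 2: 3.3.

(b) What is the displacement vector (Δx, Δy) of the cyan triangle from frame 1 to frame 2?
(-1.1, -0.9)

The cyan triangle was at (6.8, 5.1) in frame 1 and (5.7, 4.2) in frame 2.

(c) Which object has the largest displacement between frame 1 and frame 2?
the orange star

(moved 3.8; next 2.7)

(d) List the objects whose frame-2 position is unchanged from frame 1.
the cyan cross, the orange circle, the red hexagon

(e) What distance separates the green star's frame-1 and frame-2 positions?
1.5

The green star moved from (1.1, 3.9) to (2.0, 5.1), a distance of √(0.9² + 1.2²) ≈ 1.5.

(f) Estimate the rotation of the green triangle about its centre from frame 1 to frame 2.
30° counter-clockwise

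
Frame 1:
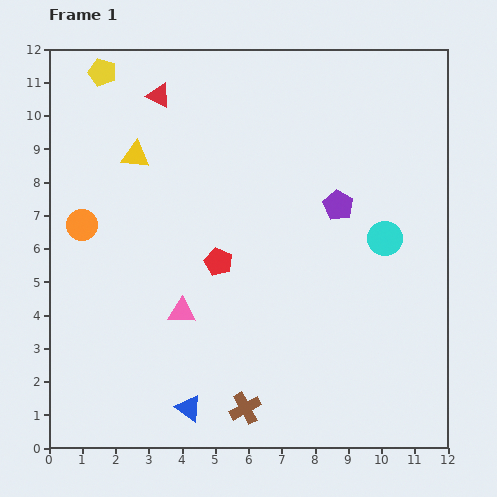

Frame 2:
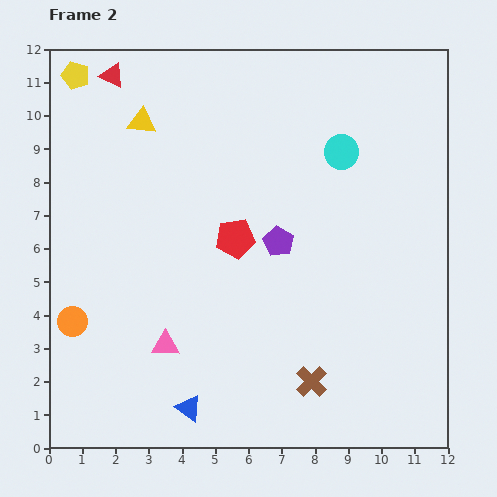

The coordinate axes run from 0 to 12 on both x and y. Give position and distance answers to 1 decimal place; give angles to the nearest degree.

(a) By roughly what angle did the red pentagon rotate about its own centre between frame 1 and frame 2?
31° counter-clockwise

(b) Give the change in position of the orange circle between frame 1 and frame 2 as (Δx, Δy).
(-0.3, -2.9)

The orange circle was at (1.0, 6.7) in frame 1 and (0.7, 3.8) in frame 2.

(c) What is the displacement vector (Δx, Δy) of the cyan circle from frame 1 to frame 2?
(-1.3, 2.6)

The cyan circle was at (10.1, 6.3) in frame 1 and (8.8, 8.9) in frame 2.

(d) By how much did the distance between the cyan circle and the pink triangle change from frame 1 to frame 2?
+1.4

Distance in frame 1: 6.5. Distance in frame 2: 7.9.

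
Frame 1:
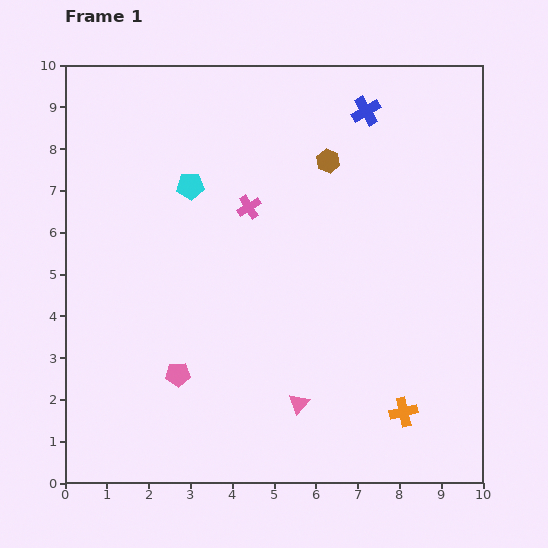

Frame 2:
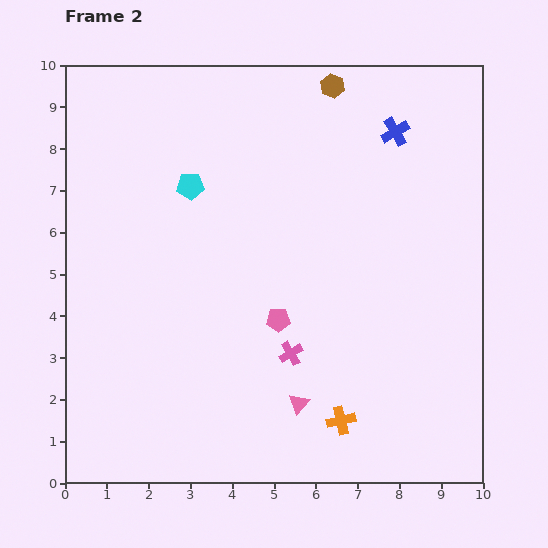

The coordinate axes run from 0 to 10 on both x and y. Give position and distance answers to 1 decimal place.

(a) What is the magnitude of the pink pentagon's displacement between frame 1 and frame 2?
2.7

The pink pentagon moved from (2.7, 2.6) to (5.1, 3.9), a distance of √(2.4² + 1.3²) ≈ 2.7.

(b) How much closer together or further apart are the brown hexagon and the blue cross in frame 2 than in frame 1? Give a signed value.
+0.4

Distance in frame 1: 1.5. Distance in frame 2: 1.9.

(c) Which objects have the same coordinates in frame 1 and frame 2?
the cyan pentagon, the pink triangle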